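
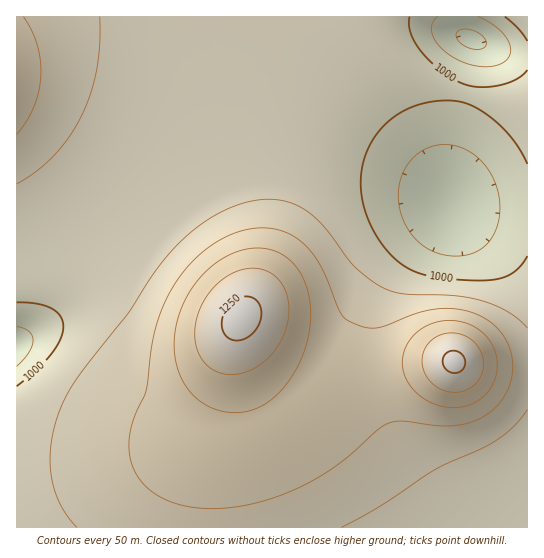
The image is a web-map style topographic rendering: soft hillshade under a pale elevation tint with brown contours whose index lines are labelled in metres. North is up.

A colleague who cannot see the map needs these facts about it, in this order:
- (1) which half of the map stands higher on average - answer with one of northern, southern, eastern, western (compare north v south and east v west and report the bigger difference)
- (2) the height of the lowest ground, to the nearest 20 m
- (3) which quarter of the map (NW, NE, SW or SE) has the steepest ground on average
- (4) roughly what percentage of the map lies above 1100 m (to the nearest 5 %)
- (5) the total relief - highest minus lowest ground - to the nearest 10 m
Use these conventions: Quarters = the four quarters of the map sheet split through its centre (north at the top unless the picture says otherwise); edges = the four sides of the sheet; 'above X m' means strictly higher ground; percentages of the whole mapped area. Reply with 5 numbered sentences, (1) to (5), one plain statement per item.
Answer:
(1) Taken as a whole, the southern half is higher than the northern.
(2) About 880 m is the lowest elevation on the sheet.
(3) The steepest ground, on average, is in the south-east quarter.
(4) Ground above 1100 m makes up about 25 % of the sheet.
(5) Highest minus lowest: about 370 m of relief.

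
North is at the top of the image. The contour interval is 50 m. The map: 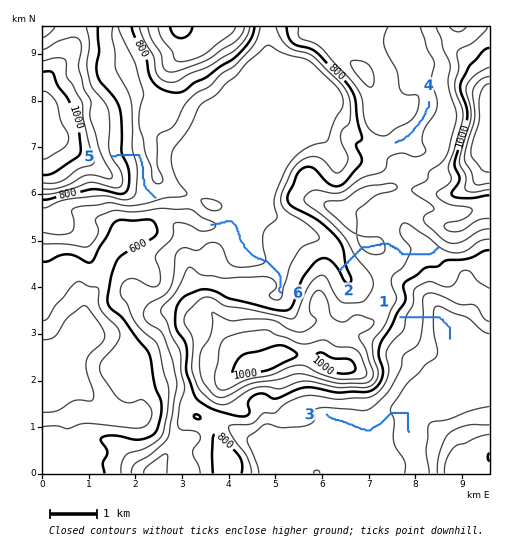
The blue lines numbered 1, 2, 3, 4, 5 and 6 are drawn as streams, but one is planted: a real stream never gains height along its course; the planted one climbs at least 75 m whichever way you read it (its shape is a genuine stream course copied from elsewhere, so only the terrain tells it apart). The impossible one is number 2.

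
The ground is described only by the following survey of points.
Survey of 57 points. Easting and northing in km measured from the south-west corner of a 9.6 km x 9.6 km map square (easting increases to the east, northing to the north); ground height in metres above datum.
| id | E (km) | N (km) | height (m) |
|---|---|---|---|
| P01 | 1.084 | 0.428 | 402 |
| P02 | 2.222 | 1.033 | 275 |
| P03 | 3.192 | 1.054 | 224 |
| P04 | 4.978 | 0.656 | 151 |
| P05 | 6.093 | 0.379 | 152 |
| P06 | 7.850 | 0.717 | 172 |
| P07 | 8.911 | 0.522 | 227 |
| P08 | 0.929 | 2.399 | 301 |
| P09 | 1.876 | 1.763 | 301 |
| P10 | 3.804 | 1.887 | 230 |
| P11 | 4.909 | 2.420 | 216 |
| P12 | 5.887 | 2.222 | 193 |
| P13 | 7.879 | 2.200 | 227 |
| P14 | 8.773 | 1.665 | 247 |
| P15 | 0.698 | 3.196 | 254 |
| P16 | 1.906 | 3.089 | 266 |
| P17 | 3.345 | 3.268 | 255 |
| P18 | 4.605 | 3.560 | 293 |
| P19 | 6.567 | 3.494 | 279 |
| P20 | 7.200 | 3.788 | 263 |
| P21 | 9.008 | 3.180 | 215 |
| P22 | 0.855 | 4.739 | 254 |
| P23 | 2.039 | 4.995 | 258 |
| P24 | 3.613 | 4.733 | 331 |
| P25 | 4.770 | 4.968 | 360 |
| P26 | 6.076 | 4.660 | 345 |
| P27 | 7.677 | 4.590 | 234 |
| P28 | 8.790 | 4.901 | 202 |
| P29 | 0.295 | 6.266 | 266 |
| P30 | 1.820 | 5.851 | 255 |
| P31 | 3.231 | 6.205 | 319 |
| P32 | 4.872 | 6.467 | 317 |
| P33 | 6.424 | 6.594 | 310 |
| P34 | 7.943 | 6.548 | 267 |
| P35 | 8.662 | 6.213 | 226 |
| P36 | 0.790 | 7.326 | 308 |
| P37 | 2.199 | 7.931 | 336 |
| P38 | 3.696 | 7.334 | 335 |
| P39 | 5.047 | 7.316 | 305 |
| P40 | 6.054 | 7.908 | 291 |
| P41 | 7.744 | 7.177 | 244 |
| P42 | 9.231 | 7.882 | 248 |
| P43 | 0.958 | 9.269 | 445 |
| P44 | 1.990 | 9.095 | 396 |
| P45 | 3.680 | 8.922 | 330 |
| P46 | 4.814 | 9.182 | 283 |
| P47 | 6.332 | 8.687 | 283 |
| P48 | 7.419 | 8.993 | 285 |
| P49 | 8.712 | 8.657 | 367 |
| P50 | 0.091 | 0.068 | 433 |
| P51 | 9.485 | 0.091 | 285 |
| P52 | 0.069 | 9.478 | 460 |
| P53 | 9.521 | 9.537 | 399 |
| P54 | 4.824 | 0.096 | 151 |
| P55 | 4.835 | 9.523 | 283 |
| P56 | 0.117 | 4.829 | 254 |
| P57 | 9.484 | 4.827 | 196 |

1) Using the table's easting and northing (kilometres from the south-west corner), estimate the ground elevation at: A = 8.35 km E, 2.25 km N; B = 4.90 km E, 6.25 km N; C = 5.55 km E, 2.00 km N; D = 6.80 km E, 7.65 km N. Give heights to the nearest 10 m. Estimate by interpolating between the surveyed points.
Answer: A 220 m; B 320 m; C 190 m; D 290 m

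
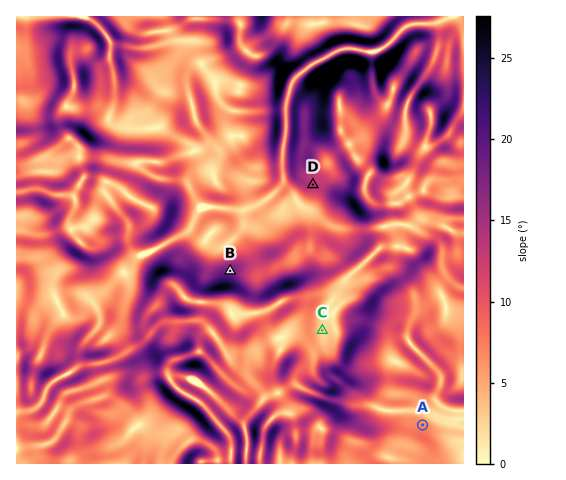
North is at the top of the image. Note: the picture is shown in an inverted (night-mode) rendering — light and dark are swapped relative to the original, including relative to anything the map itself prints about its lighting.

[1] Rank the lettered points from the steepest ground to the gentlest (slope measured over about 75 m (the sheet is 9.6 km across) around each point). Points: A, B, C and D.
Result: B D A C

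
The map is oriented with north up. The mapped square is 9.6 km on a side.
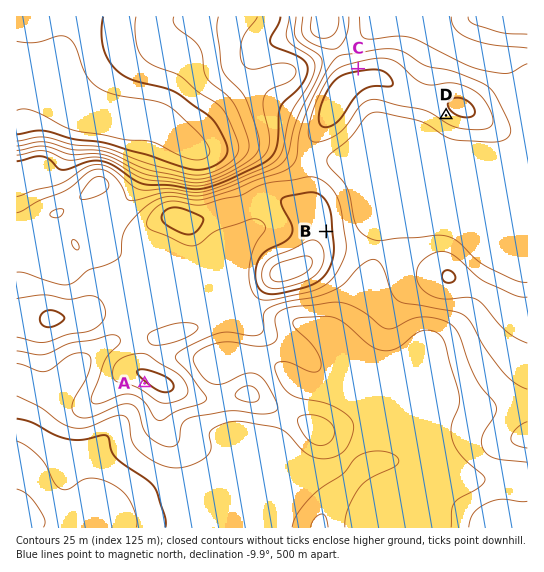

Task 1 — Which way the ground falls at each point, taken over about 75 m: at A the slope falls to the SW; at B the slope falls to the E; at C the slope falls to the N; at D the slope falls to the SW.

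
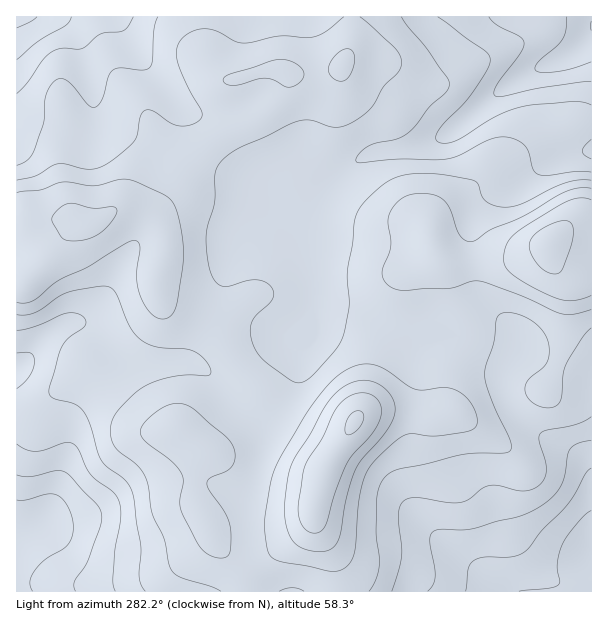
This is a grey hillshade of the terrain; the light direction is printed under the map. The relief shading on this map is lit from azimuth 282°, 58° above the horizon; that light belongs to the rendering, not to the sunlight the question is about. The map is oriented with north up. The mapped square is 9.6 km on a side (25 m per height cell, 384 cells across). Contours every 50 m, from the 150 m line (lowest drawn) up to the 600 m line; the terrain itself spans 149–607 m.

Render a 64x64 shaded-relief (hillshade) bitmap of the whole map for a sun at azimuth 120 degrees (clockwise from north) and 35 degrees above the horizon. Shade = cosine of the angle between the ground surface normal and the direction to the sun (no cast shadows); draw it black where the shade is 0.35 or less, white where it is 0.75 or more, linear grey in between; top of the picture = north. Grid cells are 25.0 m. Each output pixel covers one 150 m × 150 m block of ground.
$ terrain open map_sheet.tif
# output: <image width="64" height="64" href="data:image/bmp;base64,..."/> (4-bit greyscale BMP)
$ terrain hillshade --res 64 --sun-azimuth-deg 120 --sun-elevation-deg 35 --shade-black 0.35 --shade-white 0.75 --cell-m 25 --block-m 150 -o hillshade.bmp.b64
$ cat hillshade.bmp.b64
<image width="64" height="64" href="data:image/bmp;base64,Qk12CAAAAAAAAHYAAAAoAAAAQAAAAEAAAAABAAQAAAAAAAAIAAATCwAAEwsAABAAAAAAAAAAAAAAABEREQAiIiIAMzMzAERERABVVVUAZmZmAHd3dwCIiIgAmZmZAKqqqgC7u7sAzMzMAN3d3QDu7u4A////AHdmZ2ZmZmZniZmZmJmruqmYmaq8zcuqq7u6qqqpmZmZdmZmZmZmVWeImZmZmaq7qpmaq7zNy7qru6qqqqqpmZlmZmZlVVVVVneImZmZmqqqqaq7u8zLuru6qqqqqqqpmWZmZVVVVVVVZ3iJmZmImZqqu8y7zMu7u6qqqqq7u7qpZmZlVERVVVVmd4iZmYh3iau8zMu8u7u6qqqpqru7u7p3ZmZUREVVVWZniJqZh2Zom83dzLu7u6qqqqqqu8zMu4h3ZlVEREVWZmeJmpmHZVab3d3My7u6qqq7qqq8zMzLmYd2ZlQzNFZnd4mamHZURYve7dzMu7qqqru6q7zMzMyqmHdmZUMzRWd3iZmYdlM0et7t3My7qqmqu7qrvM3dzKqph2d2VDNFZ3eJmZh2QyNq3u7czLuqmaqruqq83d3Mq7qHd3dlQ0VmeImZmHZDI2nO/u3MuqmZqqqqqrzd7dyru5h3eHZUVWd4mZmZhkMjWL7/7cu6qqqqqqmZq93u3Ku7qHZ3h2ZmZ4iZmqmGQiNHvv/9y6qqqqqqmZmrzd3cqruoZmeId2d3iJmqqoZCEjad//7bqqqqqqqZmavM3cyau7l1VniHd4iImaqql0IRJHvv/+y6qqq6qqmZq7zMzJmruXVFZ4iIiImZqqqYUxASWd///bqqq7uqqqqru7zLiaqqhkRWd4iJmZmaqphkIQE2rf/+yqqru7uqqqu7u7uImqqGVFVnd4iZmZmZmHUyESSL7//bqaq7u7uqqru7u4iZqYdUVVVmeImZmZmYhlMQElnP/9uZmqq7u6qqq7u7iJmZh2VVVVVniZmYiIiHZCABN63u25iJmru7qpmqu7t3iZmIdmZVVVZ4mZiIiIh1IAAli93KmHiJq7qZiZq7u1Z4mYh3dmZVVniZmIiJmYYxABNoq7qHd4mrqpiImru7RFeIiId3dmZmeIiIiIiZh1IQEkeaqYd3iaqph3eJq7szRXiIiId3ZmZ3iIiIiJmHZCEjRomYh3eJqqmHd4mru1Q0Z4iIiHd3d3iIiIiImYhlQzRWiJiHeImqqYh3eJq7hkRWeIiIiIiIiIiIiZmYiHZURWeImIh4iaqpmId4mruoZVZ4iIiIiZmYiIiZmZmId2VWZ4iYiIiJmqqYiIiJq7qGVneIh3iJqpmIiZmpmYiHZmZ3iJmIiImZqpmIiImqu6h2d3d3d4mqqZiJmqqZmIh2Z3iIiYiIiZmqmYiImqvMy5h3d3ZniauqmYmaqqmYiHd3eIiZmIiJmaqZiIiau83dupiHdmZ4q7qZiJmqqpmId3eIiJmZmZmaqpmYiJvMze7bqYh2ZniruqmIiZqqqZh3d4iJmamZmaqqmZiJq83N7+y6mHZWeKu7qYiImZqpmHd3eImaqqmqqqqZmImrzKze7cuphlVoq7upiIiJmZmYd2Z3iJmqqqqqmZmIiZq7ic3dzLqXVWiru6qYd4iZmZh3Zmd4iZmqu6mYiIiJmqtnm8zMy6hlaKvLupiHiImZiHdlZniIiJq7qYh3d4mqqlaJu7zLuXZXm8y6mIiIiZmId2VWd3d4mqqYd3Z3iaqqZniau8y6h2eKvLqZiIiJmYh3ZVZ3d2eJqYdmZWeJq7t3eImqvMuoZ4q8uqmIiImZiIdmZnd2Z5qpdlVERnmru3iIiJmrzLl3iry7qZiIiZiId2Zmd3Znmql2VDIjWJu7iIiIiZq8uoiau7upmYiIiIh3ZlZndmebuoZUMQE1iauIiIiIiau6mZqru6qZmIiIiHdlVWZ2Z5q6h2VCAAJXmnd3d4h3iaqZmau7qpmZiIiId2VVVmZ3iqqYd1QQACV4ZmZmd3Z4mZmZmru6mZmYiZiHZVRFVneJqpmYhkEAAkZFVFZmZVeIiIiaq6qZmZmZmYdmVERWZ3iZmZmYZCAAIzRERWZUVniIiImqqqmZmZmZmHZlREVmd4iJmqmHUhASMzRWZlRFd4d3iZqqqZmZmZmZh2ZURFVmZ3iZqpl2QzNERFd3ZUVniIiImqqqqZmZmZmYh2ZVVVVVZ4maqph2ZVVVZ4d2VWeIiIiZqqqqqZmZmqqYiHd2VENGeJmaqpmYZlZ4iHZmZ4iIiImaqqqqmZmau6qZqpl2QzRniJmqqqpmZniYh2Z3iIiIiImaq7upmZq7uqq7y6lkM1Z4iZmqqmZneJmHZmeIiId3iImqu7qZmqu6qrzMy5dDNWeIiJmqZmd4mYdmZ4iIh3eIiImruqmZq7qqq8zdynU0VneHiJlmZ3iZh2ZniIiHeIiIiJq7qZmruqmrvMzduFNEZnd3iFVWeJmHZmeIiHd4mZmIiaqpmau6qaq7vN3bhkNFZmZ3VFV4mYdmZ3iHd3iJqpiJmqmZq7uqqqqqve3JdURFVWZERWiYdmZ3d3dmd4iaqYiZqZmru6qqqqqr3uyoZUREVkQ0aJh2Z3d3ZmZ3d4iJiJmYiKu7qqqqqZq83tyoZURFRDRoh2Znd2ZmZnd3ZneIiIh3m7upqqqpmarN3cuodUREM1d3Znd3ZVZmeIdmVmd4d2aKuqmaqqmZmavN3cuoZVQzRnZmd3ZVVmZ4iHZVVnd2VXmqmZqqmZiJmau8zMuXVENFZmZ3dlRWZniIh2Zmd2ZVaJmZmqmZmZiIiZq7zLpVREVVZ3dlRFZnd4iId2d3dlVnmZmqmZmZmZiIiZq8y1VURVVnd2VEVmd3iIh3d3d2ZWeJmaqZmZmZmIiImazM"/>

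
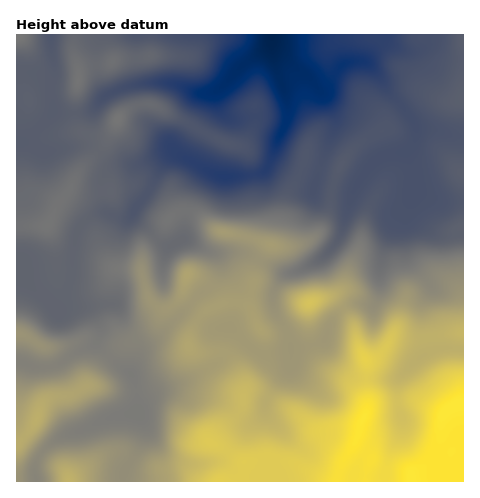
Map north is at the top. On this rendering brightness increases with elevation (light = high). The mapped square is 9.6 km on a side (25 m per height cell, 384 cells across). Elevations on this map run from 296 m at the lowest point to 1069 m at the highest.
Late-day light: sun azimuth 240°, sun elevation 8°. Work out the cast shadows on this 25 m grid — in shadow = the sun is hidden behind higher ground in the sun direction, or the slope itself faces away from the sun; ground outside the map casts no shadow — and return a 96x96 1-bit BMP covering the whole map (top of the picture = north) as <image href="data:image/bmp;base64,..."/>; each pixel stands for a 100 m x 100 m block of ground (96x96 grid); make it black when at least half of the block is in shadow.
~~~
<image width="96" height="96" href="data:image/bmp;base64,Qk2+BAAAAAAAAD4AAAAoAAAAYAAAAGAAAAABAAEAAAAAAIAEAAATCwAAEwsAAAIAAAAAAAAA////AAAAAABgB8AAAAAAAAAAAABwD4AAAAAAAAAAAABwD4AAAAAAAAAAAABwHgAAAAAAAAAAAABwHgAAAAAAAAAAAABwPgAAAAAAAAAAAAA4PgAAAAAAAAADAAA8HgAAAAAAAAADgAAOAADAAAABgAADgAAPAADAAAABAAADwAAHgAAAAAAAAAADwAAHgAAAAAAAAAAD4AAHwAAAAAAAAAAH4AADwAAAAAAAAAAH4AADwAAAAAAAAIAH4AABgAAAAAAAA8AP4AAAAAAAAAAQD+AP4AAAAAAAAAAAH+AP4AAAAAAAAAAAf8AP4AAAAA4AAAAA/wAP4AABAD8AAAAP8AAP8AABgP+AAAAfwAAH8AAAAf+AAAA/wAAD+AAAAf/AAAB/wAAAeAAAA//AAAB/wAAAAAAAAf/AAAB/gAAAAAMAAH8AAAAwAAAAAAMAAAAAAAAAAAAQAAAAAAAAAAAAAAA4AAADwAAAAAAAAAA4AAAP4AAAAAAAAAB8IAAf+AAAAAAAAAB8MAB/+AAAAAABAAB+OAD//AAAAAAHAAB+PgD//gAAAAAHAAD+PwD//gAAAAAPAAD+P4D//gAAAAAOAAD/P4B//AAAAAAOAAD/H+AP+AAAAAAOAAB/D/AAAAAHAAAOAOAfA/AAAAAHAAAGAfg+B/AAAAAPgAAGD/7+D4AAAAAPgAAH////D4AAAAAPgAAH////DwAAAAAPgAAH////gAAAAAAfh+AH//n/wAAAAAAfh/AB/+D/wAAAAAAfz/AAAAD/4AAAAAAfz/gAAIA/8HAAAAAf5/AAAMA/+PkAAAAf8AAAAPA//f0AAAAf8AAA+Pg///wAAAAf4AAH/vw//4AAAAAAAAH///4//4AAAAIAAA////8//AAAAAAAAD////8/+AAAAAAAAH////+f+AAAAAAAAP/////P8AAAAAAAAP/////gAAAAAAAAA//////gAAAAAAAAD//////gAAAAAAAAH//////AAAAAAAAAP////8GAAAAAAAAAP////4AAAAAAAAAAP///AAAAAAAAAAAAf//+AAAAAAAAAAAEf//8AAAAAAAAAAAGf/wAAAAAAAAAAAAHv8AIAAAAAAAAAAAPgAAOAAAAAAAAAAAPAAAfAAAAAAAAAAAfAAAfAAAAAAAAAAAfAAA/gAAAAAAAAAAfAAAfwAAAAAAAAAAfAB8PwAAAAAAAAAB8AH8H4AAAAAAAAAHwAf8D4AAAAAAAAAHgB/4D4AAAAAAAAAHgP/wD4AAAAAAAAAHAf/gD4AAAAAAAAAAB//gH8AAAAAAAAYAH//gH8AAAAAAAAcB///wP8AAAAAAAA8B///wP8AAAAAAAA8A///wP8AAAAAAAA4AP//4P8AAAAAAAA4AB//4P8AAAAAAAAwAAAH8PwAAAAAAAAAAAAH8HAAAAAAAAAAAAAH4CAAAAAAAAAAAAAPwAAAAAAAAAAAIAAPwAAAAAAAAGAAODgPwAAAAAAAAOAAPH4HwAAAAAAAAfAAPn8DwQAAAAAAA/AAHB8Bh4AAAAAAA="/>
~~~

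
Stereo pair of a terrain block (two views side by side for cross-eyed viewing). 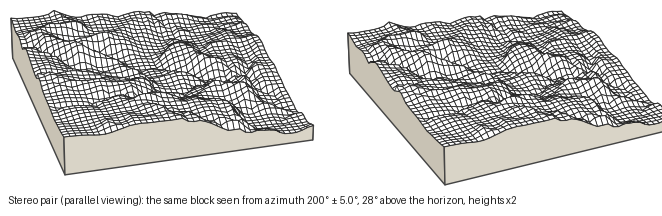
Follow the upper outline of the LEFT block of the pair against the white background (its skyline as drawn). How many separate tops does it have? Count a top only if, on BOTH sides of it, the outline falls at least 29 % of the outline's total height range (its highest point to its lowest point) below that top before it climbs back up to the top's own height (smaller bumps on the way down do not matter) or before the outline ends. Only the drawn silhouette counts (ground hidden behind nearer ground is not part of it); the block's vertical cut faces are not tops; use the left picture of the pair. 0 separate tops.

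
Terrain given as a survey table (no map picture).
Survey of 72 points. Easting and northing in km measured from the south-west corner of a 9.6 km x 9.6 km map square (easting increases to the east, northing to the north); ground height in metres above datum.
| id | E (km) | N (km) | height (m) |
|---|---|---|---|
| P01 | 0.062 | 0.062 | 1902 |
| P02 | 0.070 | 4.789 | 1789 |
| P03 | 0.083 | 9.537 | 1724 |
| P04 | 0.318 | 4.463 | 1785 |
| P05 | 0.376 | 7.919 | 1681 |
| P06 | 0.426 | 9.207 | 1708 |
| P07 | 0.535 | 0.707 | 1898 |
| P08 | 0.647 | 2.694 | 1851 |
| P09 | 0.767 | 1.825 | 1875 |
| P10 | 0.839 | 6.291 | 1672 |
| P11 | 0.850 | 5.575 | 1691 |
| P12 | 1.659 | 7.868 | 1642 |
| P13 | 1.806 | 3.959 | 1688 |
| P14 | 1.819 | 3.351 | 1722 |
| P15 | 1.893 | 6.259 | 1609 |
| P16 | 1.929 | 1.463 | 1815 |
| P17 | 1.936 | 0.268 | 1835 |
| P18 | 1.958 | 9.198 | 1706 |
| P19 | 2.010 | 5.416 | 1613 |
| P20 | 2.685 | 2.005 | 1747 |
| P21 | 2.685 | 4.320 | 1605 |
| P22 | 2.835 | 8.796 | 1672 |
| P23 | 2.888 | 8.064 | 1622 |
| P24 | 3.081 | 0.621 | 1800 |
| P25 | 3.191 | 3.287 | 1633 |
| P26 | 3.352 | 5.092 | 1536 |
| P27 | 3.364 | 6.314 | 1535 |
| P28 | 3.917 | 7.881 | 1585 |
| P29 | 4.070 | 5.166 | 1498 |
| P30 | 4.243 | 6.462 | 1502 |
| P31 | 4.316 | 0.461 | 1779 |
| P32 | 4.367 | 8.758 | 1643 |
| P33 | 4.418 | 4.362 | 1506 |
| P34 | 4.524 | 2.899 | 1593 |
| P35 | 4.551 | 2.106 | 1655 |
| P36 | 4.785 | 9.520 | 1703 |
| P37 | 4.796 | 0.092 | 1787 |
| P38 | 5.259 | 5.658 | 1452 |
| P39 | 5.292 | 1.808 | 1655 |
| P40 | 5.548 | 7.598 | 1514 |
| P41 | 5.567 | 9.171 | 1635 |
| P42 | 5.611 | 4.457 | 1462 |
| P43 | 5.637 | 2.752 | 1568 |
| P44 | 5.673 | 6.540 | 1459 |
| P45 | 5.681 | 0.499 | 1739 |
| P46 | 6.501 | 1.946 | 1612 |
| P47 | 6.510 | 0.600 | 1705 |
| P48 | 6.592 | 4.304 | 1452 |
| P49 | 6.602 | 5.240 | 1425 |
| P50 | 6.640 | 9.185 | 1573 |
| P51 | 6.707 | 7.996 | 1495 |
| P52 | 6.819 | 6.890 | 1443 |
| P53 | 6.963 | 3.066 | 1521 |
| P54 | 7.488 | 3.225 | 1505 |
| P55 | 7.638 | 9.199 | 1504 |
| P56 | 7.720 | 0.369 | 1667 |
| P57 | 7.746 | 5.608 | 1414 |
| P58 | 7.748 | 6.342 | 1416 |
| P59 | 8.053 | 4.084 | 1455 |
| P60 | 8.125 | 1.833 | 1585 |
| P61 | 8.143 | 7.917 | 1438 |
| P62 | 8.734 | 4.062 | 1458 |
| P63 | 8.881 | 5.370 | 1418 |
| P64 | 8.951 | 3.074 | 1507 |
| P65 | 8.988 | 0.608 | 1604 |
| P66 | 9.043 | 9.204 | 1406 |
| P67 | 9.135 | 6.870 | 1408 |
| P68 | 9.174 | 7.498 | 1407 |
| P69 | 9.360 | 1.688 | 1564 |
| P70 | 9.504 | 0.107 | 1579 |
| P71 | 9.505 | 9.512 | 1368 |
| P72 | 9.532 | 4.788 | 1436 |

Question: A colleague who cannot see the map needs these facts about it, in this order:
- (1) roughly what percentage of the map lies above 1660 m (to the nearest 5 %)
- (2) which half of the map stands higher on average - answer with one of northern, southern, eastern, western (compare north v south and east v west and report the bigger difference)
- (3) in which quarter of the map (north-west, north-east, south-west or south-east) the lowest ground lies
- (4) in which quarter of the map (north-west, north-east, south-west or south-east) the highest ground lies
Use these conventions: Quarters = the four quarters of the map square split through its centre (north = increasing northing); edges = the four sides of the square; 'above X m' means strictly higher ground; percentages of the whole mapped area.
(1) About 35 % of the map lies above 1660 m.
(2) Taken as a whole, the western half is higher than the eastern.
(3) Look to the north-east quarter for the lowest ground.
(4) The highest ground is in the south-west quarter.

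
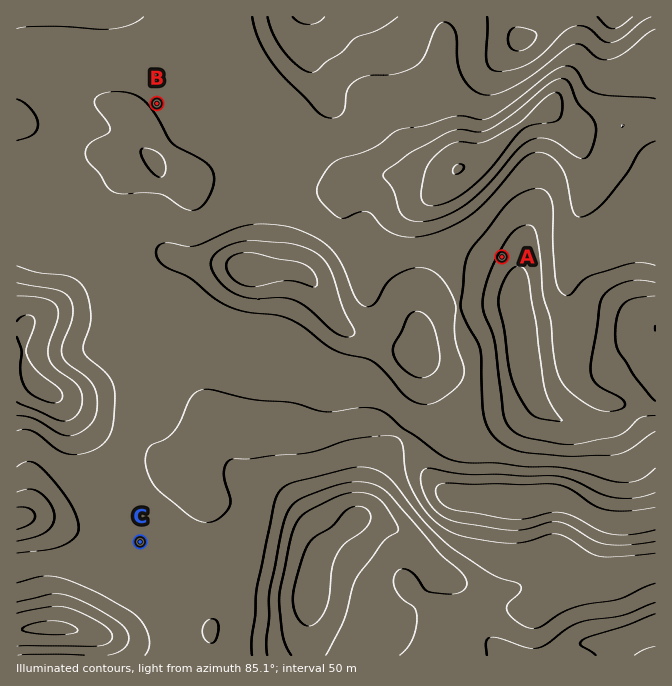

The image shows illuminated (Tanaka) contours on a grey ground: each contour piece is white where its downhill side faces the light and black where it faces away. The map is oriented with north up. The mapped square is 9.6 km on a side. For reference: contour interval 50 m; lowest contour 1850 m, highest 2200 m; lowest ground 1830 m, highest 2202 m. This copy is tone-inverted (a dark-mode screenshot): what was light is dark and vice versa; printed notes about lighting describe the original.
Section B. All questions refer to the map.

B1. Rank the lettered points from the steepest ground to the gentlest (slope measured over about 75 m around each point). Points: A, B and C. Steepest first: A B C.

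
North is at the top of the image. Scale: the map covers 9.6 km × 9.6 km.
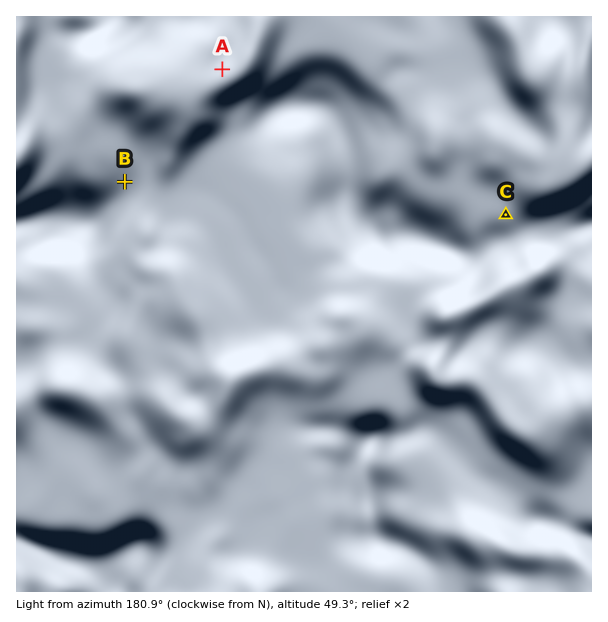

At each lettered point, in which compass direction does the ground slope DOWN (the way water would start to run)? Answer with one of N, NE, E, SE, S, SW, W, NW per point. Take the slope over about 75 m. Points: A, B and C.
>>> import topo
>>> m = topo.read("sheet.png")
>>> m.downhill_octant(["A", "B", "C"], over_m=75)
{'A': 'S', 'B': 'NE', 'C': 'NE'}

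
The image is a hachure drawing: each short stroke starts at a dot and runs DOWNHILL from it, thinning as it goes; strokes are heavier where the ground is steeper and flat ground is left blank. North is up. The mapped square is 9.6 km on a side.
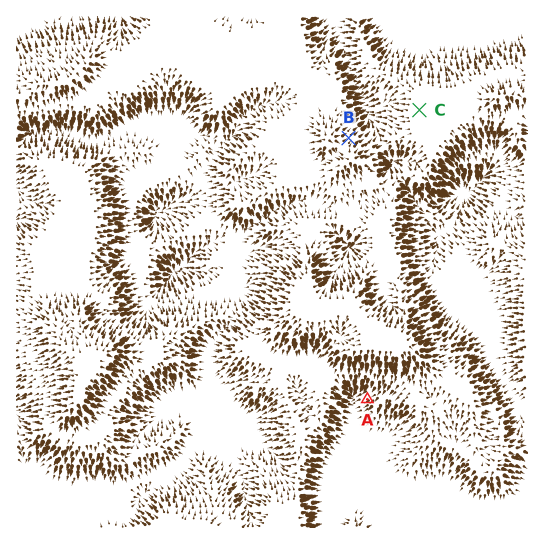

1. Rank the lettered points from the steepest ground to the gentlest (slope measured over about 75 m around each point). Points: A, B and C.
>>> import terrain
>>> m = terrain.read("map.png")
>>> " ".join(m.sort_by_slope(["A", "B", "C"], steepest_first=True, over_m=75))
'A B C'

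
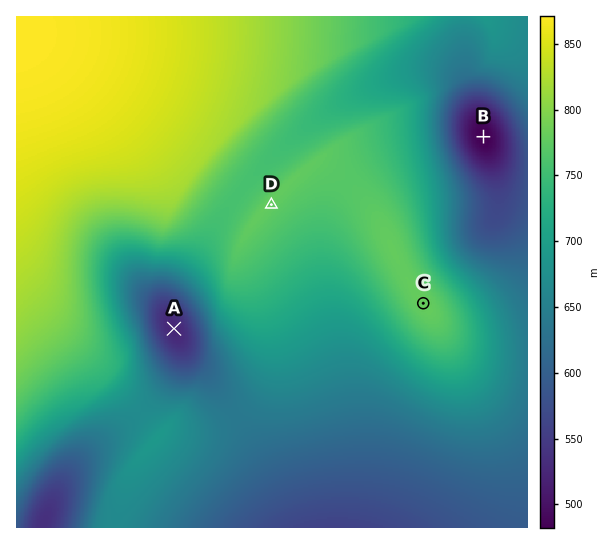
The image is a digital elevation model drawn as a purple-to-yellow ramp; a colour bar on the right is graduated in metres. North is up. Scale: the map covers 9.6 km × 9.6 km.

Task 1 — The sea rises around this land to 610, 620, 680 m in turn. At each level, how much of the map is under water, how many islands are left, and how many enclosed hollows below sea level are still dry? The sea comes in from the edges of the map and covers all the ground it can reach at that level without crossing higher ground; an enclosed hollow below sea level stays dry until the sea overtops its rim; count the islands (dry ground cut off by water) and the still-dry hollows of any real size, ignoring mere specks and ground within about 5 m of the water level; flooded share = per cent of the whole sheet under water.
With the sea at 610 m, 14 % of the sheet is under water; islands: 0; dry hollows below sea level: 1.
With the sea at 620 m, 17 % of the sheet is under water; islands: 0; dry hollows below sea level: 1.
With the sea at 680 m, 42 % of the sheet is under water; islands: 1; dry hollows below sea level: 0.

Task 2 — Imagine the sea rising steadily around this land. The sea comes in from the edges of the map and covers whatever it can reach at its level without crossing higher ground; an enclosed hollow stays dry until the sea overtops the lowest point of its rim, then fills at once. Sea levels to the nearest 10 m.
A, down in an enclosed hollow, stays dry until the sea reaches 640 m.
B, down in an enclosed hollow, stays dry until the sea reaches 580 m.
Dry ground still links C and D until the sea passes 770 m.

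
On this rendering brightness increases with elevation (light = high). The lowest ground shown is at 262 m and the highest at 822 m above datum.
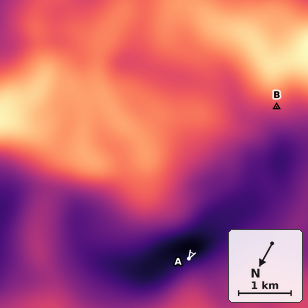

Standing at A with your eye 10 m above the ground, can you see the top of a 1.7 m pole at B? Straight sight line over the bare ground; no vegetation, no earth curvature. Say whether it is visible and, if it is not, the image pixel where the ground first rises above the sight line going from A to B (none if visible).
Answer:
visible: true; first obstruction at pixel None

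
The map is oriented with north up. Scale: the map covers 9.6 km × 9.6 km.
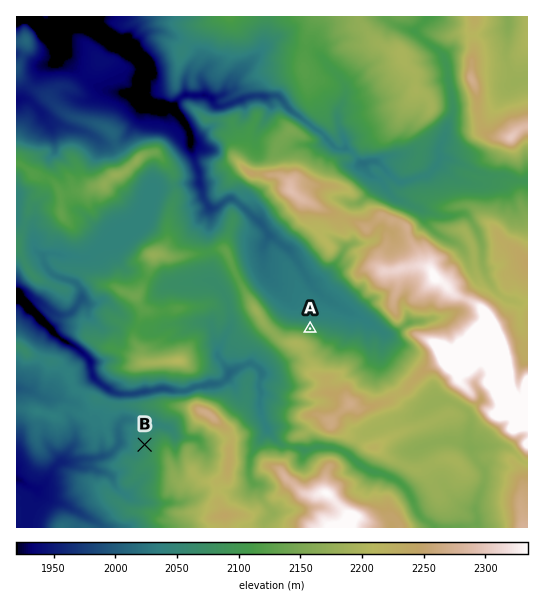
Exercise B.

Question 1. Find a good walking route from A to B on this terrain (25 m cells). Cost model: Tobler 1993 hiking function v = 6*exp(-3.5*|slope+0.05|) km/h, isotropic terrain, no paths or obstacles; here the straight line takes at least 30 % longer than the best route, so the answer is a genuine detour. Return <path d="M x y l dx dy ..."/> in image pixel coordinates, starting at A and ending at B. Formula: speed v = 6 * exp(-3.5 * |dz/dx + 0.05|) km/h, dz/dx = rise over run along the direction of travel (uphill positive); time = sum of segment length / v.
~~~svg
<path d="M310 329l-15 0-10 5-6 0-8 4-10 0-3 1-8 8-3 6-5 5-16 8-1 3 0 2-3 6-1 1-3 1-8 0-27 14-1 0-8 4-8 0-5 2-4 4-2 3 0 16-8 16 0 1-2 6"/>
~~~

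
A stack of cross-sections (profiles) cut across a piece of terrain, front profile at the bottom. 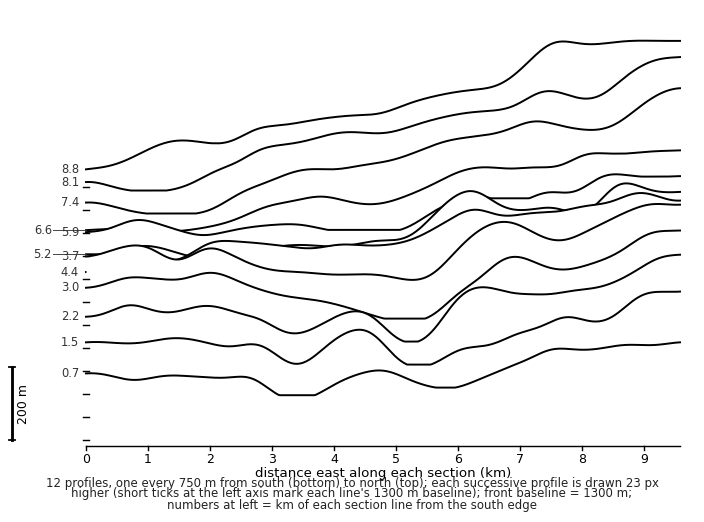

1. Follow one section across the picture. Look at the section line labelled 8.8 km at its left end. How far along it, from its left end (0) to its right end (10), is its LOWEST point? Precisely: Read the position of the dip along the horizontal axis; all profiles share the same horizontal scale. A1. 0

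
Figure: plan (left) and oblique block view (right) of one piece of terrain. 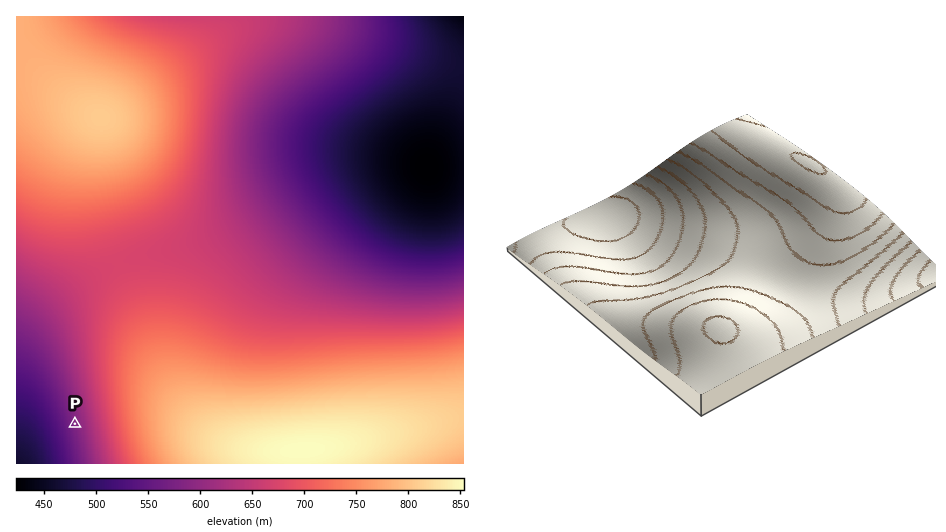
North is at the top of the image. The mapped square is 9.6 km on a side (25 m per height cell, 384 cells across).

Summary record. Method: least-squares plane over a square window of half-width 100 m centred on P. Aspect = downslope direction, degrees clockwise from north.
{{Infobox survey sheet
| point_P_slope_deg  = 7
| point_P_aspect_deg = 254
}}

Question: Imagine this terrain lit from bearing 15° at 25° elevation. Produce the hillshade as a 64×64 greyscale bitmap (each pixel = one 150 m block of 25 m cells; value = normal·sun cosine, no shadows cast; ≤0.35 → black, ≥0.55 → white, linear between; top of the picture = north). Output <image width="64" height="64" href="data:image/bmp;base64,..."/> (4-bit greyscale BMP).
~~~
<image width="64" height="64" href="data:image/bmp;base64,Qk12CAAAAAAAAHYAAAAoAAAAQAAAAEAAAAABAAQAAAAAAAAIAAATCwAAEwsAABAAAAAAAAAAAAAAABEREQAiIiIAMzMzAERERABVVVUAZmZmAHd3dwCIiIgAmZmZAKqqqgC7u7sAzMzMAN3d3QDu7u4A////ADMzIiIRERERERESIiMzM0REREREREREREREMzMzIiIiMzIiIREREREREiIjMzRERFVVVVVVVVVUREREMzMzMyIzMiIREREREREiIzNERVVVZmZmZmZmZmVVVVVEREQzMzMiIhERERERIiMzREVVZmZ3d3d3d3d3ZmZmZVVVREREMyIhEREREREiMzRFVmZ3d3iIiIiIiHd3d3ZmZmVVVVQyIhEREREREiM0RFVmd3iIiIiZmYiIiIiHd3d2ZmZlVTIiEREREREiM0RVVmd4iImZmZmZmZmZmIiIh3d3dmZmIiIREREREiIzRVZmd4iJmZmqqqqqmZmZmZiIiId3d2YiIREREREiIzRFVmd4iZmaqqqqqqqqqqmZmZmYiIh3dyIhERERESIzRFVmd4iZmqqqqqqqqqqqqqqpmZmZiIiHIiERERESIjRFVmd4iZmqqqq7u7u7uqqqqqqqqZmZmIgiIRERESIjNEVmd4iZmqqqu7u7u7u7u7qqqqqqqpmZmCIhERESIjNEVWd4iJmaqqq7u7u7u7u7u7u7uqqqqqmZIhERERIjNEVWZ3iJmaqqqqu7u7u7u7u7u7u7u7qqqqkiERERIiM0RWZ3iImZqqqqqqqru7u7u7u7u7u7u7u6qiIhERIiM0RVZ3eImZmaqqqqqqqqq7u7u7u7u7u7u7u6IiESIiM0RVZneIiZmZmaqqqqqqqqq7u7u7vMzMzMu7siIiIiMzRVZneIiJmZmZmZmZmaqqqqu7u7vMzMzMzMuyIiIiIzRFVmd4iJmZmZmZmZmZmaqqqru7vMzMzMzMzMIiIiIzRFVmd4iIiZmZmZmZmZmZmaqqu7u8zMzMzMzMwiIiIjNEVWZ3iIiJmZmIiIiImZmZqqq7u7zMzM3d3czCIiIjM0RVZneIiIiIiIiIiIiImZmaqqu7zMzM3d3d3MIiIiM0RVZmd4iIiIiIiIiIiIiJmZqqq7vMzMzd3d3dwiIiIzRFVmZ3eIiIiIiIiIiIiIiZmqqru8zMzd3d3d3CIiIjNEVWZnd4iIiIiIh3eIiIiJmZqqu7vMzM3d3d3MIiIjM0RVVmd3d3iId3d3d3eIiImZmqq7u8zMzd3d3MwiIiMzREVWZnd3d3d3d3d3d4iIiZmaqru7zMzMzMzMzCIiIzNERVVmZnd3d3d3d3d3iIiJmZqqu7u8zMzMzMzMIiIjMzREVVZmZmd3d3d3d3eIiImZmqqru7zMzMzMzMsiIiIzNERFVVZmZmZmd3d3d4iImZmaqqu7u7zMzMy7uyIiIjMzRERVVVVmZmZnd3d4iIiZmaqqq7u7u7u7u7u7IiIiIzMzRERFVVVWZmZ3d3iIiZmZqqqqu7u7u7u7uqoiIiIiMzMzNEREVVVmZnd3iIiZmZmqqqqqq7u6qqqqqSIiIiIiIzMzM0REVVZmd3eIiJmZmaqqqqqqqqqqqpmZIiIiIiIiIiMzM0RFVWZ3eIiJmZmZqqqqqqqqqpmZmYgiIiIiIiIiIiMzNEVVZnd4iImZmZmaqqqqqZmZmZiIiCIiIiIiIiIiIjM0RFVmZ3iIiZmZmZmZmZmZmZmIiIh3IiIiIiIiEiIiIzNEVWZneIiJmZmZmZmZmZmYiIiHd3ciIiIiIhEREiIjM0RVZmd4iImZmZmZmZmZiIiIh3d3ZiIiIiIiERESIiMzRFVmZ3iIiJmZmZmYiIiIiHd3d2ZmIiIiIiIhERIiIzNEVWZnd4iIiIiIiIiIiId3d3ZmZmUiIiIiIiIiIiIjNERVZmd3iIiIiIiIiId3d3d2ZmZlVSIiIiIiIiIiIjM0RVVmZ3d4iIiIiId3d3d3ZmZmVVVVMzMyIiIiIiIzM0RFVWZnd3d3d3d3d3d3ZmZmZlVVVVUzMzMzMiIjMzM0RFVWZmZ3d3d3d3d3ZmZmZlVVVVVERDMzMzMzMzMzNERFVVZmZmd3d3ZmZmZmZlVVVVVUREREMzMzMzMzRERERVVVZmZmZmZmZmZmVVVVVVVURERERERERERERERERVVVVmZmZmZmZmZVVVVVVUREREREREREREREREREVVVVVmZmZmZmZmZVVVVVREREREREREREREREREREVVVVZmZmZmZmZmZmVVVURERERDMzMzMzMzMzNERERVVVVmZmd3d3d3d2ZmVVVEREQzMzMzMzMzMzMzM0RFVVVVZmZ3d3eId3d3ZmZVVEREMzMzMzMzMzMzMzMzREVVVVZmd3eIiIiIh3d2ZlVURDMzMzIiIiIzMzMzMzRERVVWZmd3iIiImIiId3ZmVURDMzMyIiIiIiMzMzMzRERFVWZmd3iImZmZmYiHdmZVREMzMyIiIiIiIzMzM0RERFVVZmd3iImZmZmZmId3ZlVEQzMzIiIiIiMzMzM0RERVVVZmd3iImZmqqpmYiHdmVVRDMzMyIiIiMzMzNEREVVVVZmZ3iImZqqqqqZmId2ZlVEQzMzMzMzMzMzRERFVVVmVmZ3eImZqqqqqqmYiHdmVUREMzMzMzMzNERERVVWZmZWZneIiZqqqqqqqZmId2ZlVEREMzMzM0RERFVVVmZnd1Zmd4iZmqq7u6qqmYiHdmVVVEREREREREVVVWZmd3d4Vmd3iJmqqru7uqqZmId3ZmVVVURERFVVVWZmZ3d4iIhWZ3iImaqru7u6qqmZiHd2ZmVVVVVVVVZmZ3d3iIiJmVZneImZqqu7u7qqqZmIh3dmZmZVVVZmZmZ3d4iImZmZ"/>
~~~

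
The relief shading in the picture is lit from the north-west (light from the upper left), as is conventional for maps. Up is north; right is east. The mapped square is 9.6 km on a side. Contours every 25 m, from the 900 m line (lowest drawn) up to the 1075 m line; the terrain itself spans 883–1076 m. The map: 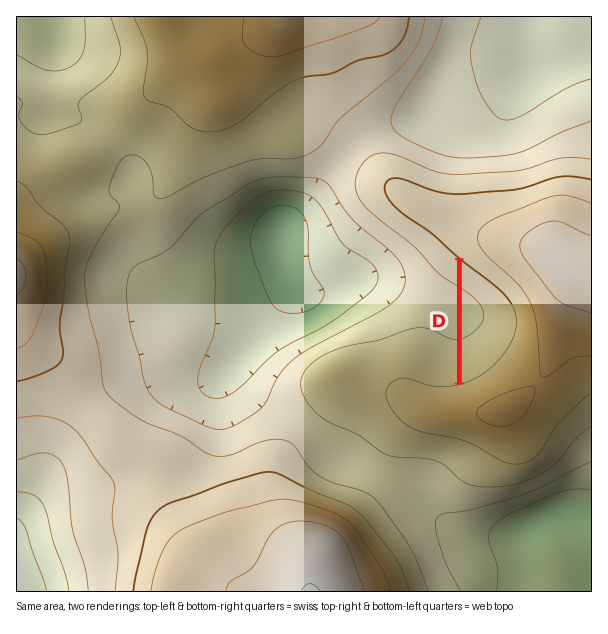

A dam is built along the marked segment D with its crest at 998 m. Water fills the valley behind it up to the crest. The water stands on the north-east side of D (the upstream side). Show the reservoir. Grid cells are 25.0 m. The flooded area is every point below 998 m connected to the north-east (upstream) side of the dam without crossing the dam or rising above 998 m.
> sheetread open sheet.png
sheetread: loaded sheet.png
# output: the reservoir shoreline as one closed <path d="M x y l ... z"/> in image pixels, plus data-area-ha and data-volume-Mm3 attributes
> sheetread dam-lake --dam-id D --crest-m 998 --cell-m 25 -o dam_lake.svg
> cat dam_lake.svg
<path d="M464 264l-2 0 0 116 8-1 15-9 21-23 8-17 0-18-8-13-12-13-30-22z" data-area-ha="117" data-volume-Mm3="16.23"/>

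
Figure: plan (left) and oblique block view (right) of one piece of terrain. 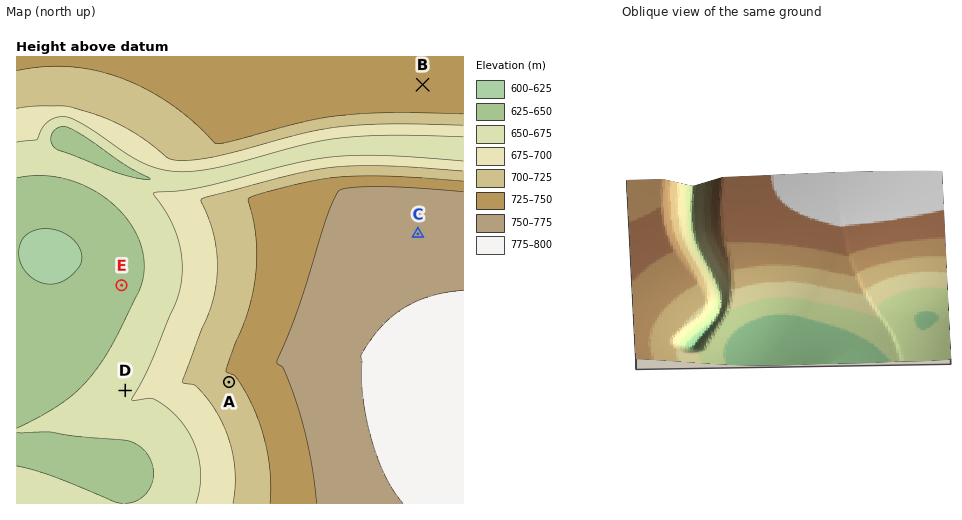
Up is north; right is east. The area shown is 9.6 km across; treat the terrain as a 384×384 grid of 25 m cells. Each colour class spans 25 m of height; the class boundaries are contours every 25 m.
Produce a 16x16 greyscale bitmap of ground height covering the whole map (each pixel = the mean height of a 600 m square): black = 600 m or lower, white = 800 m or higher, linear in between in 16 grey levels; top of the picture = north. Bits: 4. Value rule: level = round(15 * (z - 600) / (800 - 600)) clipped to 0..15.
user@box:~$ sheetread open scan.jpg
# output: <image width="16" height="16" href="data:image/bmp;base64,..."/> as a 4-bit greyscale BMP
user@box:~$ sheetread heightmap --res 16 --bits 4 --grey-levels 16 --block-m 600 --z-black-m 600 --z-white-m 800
<image width="16" height="16" href="data:image/bmp;base64,Qk32AAAAAAAAAHYAAAAoAAAAEAAAABAAAAABAAQAAAAAAIAAAAATCwAAEwsAABAAAAAAAAAAAAAAABEREQAiIiIAMzMzAERERABVVVUAZmZmAHd3dwCIiIgAmZmZAKqqqgC7u7sAzMzMAN3d3QDu7u4A////AERERGeavN3eRENEZ5q83e5EREVnmrze7jRFVnibzd7uM0RniavN3u4zNFaJq83d7iIzRnmrzN3eIiNFeJu83d0iI0VomrzM3SIjRXiavMzMIjRWeJq7zMw0RFVWeJqqqlQ0aIdmVmZVZGeJmqmId3eIiZqqu7u7qpmaqru7u7uq"/>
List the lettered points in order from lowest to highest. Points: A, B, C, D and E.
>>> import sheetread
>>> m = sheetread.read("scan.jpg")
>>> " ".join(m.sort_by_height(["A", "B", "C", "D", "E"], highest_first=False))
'E D A B C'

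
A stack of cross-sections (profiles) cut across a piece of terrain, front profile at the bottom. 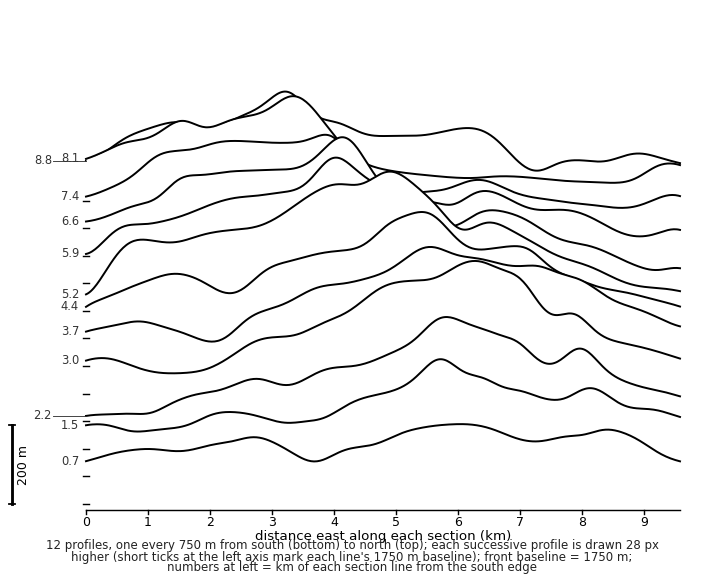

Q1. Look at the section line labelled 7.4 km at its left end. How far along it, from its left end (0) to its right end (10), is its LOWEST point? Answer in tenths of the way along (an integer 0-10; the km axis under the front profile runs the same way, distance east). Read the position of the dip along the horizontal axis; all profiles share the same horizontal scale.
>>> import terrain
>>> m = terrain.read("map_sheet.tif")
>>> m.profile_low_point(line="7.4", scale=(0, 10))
9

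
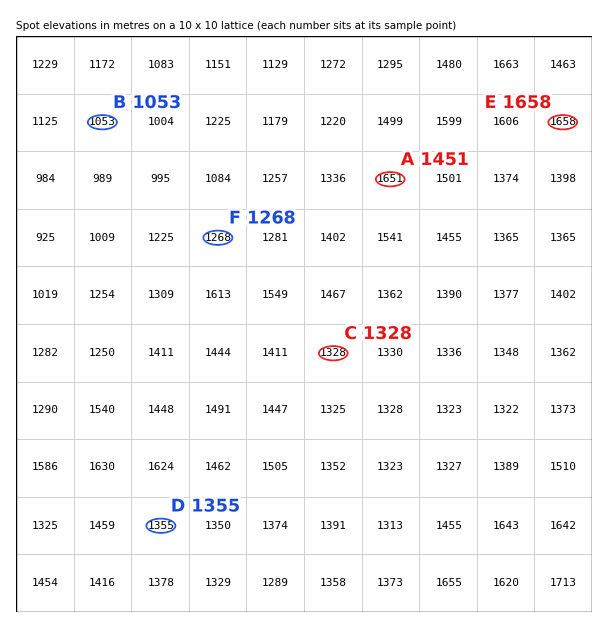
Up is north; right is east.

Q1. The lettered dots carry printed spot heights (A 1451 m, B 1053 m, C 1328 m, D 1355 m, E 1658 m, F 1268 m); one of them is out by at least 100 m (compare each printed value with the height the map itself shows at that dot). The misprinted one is A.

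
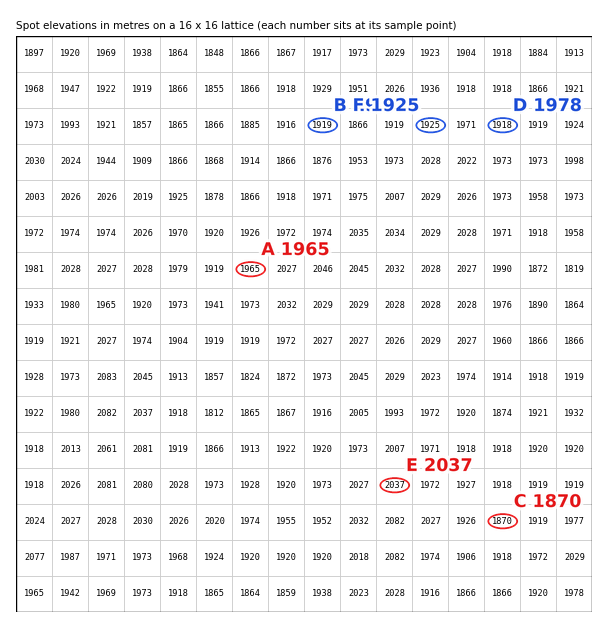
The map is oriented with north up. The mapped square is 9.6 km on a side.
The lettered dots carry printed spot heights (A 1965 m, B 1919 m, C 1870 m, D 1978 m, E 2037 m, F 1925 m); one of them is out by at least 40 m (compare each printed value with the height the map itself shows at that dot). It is D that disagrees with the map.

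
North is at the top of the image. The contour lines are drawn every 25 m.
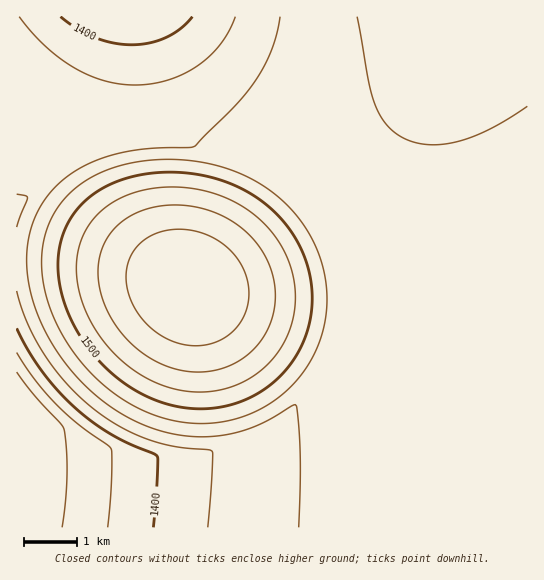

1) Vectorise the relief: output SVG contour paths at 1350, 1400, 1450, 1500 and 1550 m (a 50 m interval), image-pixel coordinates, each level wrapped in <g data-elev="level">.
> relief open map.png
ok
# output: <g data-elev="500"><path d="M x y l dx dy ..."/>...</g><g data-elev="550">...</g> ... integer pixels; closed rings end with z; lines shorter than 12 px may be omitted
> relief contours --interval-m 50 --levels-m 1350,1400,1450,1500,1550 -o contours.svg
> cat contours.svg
<g data-elev="1350"><path d="M17 372l18 24 25 27 4 7 3 21 0 24-5 52"/></g><g data-elev="1400"><path d="M17 328l11 22 13 20 16 19 17 18 17 14 19 13 19 10 25 10 3 3 0 28-4 42"/><path d="M192 17l-11 11-15 9-16 6-19 2-18-2-18-5-18-9-16-12"/></g><g data-elev="1450"><path d="M280 17l-8 32-15 30-20 25-42 42-5 1-47 2-32 6-30 13-14 8-10 10-14 16-9 19-6 21-1 23 2 21 6 23 10 22 13 22 15 20 17 17 20 16 20 13 20 8 21 7 22 3 21-1 20-3 19-6 42-22 3 14 2 34-1 74"/></g><g data-elev="1500"><path d="M195 409l27-2 25-8 23-14 19-18 13-22 8-26 2-26-4-27-10-24-16-22-19-18-24-14-26-10-28-5-30 0-28 5-18 7-17 10-13 12-10 15-8 17-3 19 1 20 4 20 8 21 11 20 15 19 17 17 19 14 20 10 21 7z"/></g><g data-elev="1550"><path d="M187 371l19 1 17-4 16-7 15-12 11-15 8-17 2-18-1-18-5-18-9-16-13-14-14-11-18-9-18-6-20-2-20 2-15 4-13 6-11 8-8 9-7 11-4 13-1 13 1 16 5 15 6 15 9 13 12 13 12 11 14 8 14 6z"/></g>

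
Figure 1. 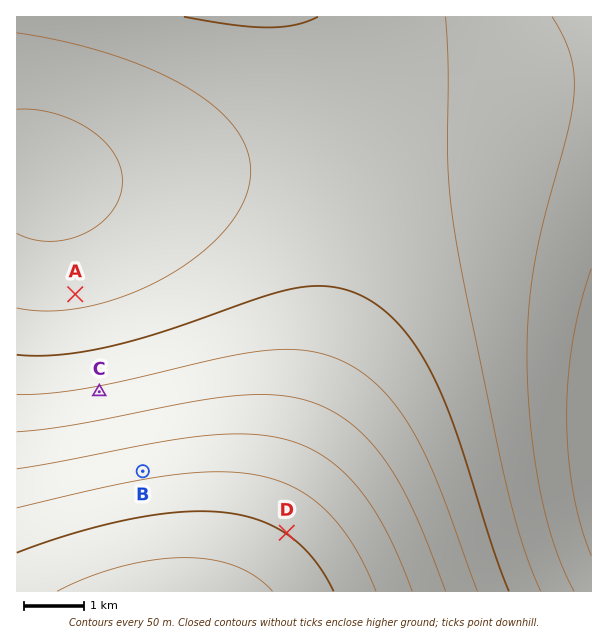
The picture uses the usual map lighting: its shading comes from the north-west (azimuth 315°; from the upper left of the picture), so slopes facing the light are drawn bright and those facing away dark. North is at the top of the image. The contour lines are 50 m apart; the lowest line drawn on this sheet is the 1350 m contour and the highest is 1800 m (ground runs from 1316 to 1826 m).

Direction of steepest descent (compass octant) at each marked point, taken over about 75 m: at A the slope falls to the N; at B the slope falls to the N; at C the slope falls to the N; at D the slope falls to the NE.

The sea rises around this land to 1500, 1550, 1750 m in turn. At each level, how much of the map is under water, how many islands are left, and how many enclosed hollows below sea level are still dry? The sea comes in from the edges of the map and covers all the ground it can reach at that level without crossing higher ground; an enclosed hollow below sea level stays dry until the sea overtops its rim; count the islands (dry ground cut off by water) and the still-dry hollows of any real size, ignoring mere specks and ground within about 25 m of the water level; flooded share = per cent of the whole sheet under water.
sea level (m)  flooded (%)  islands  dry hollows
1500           63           0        0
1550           72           0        0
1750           94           0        0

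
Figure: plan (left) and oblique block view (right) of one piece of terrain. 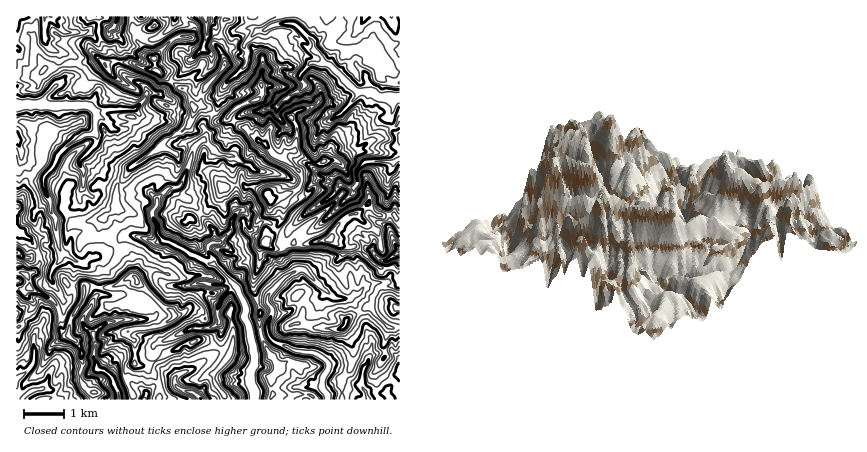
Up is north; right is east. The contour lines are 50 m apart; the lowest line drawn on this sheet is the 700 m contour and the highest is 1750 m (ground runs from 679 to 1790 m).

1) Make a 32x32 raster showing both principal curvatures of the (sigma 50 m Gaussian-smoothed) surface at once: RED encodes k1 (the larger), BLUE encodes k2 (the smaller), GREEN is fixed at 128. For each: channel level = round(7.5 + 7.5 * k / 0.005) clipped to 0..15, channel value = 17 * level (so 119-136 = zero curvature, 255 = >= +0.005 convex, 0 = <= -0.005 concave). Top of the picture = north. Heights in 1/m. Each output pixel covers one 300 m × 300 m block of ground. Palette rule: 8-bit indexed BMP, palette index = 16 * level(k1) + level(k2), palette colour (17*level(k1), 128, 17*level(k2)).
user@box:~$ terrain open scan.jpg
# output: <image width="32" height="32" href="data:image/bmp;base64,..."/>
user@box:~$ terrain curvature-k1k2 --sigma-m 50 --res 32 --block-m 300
<image width="32" height="32" href="data:image/bmp;base64,Qk02CAAAAAAAADYEAAAoAAAAIAAAACAAAAABAAgAAAAAAAAEAAATCwAAEwsAAAABAAAAAAAAAIAAABGAAAAigAAAM4AAAESAAABVgAAAZoAAAHeAAACIgAAAmYAAAKqAAAC7gAAAzIAAAN2AAADugAAA/4AAAACAEQARgBEAIoARADOAEQBEgBEAVYARAGaAEQB3gBEAiIARAJmAEQCqgBEAu4ARAMyAEQDdgBEA7oARAP+AEQAAgCIAEYAiACKAIgAzgCIARIAiAFWAIgBmgCIAd4AiAIiAIgCZgCIAqoAiALuAIgDMgCIA3YAiAO6AIgD/gCIAAIAzABGAMwAigDMAM4AzAESAMwBVgDMAZoAzAHeAMwCIgDMAmYAzAKqAMwC7gDMAzIAzAN2AMwDugDMA/4AzAACARAARgEQAIoBEADOARABEgEQAVYBEAGaARAB3gEQAiIBEAJmARACqgEQAu4BEAMyARADdgEQA7oBEAP+ARAAAgFUAEYBVACKAVQAzgFUARIBVAFWAVQBmgFUAd4BVAIiAVQCZgFUAqoBVALuAVQDMgFUA3YBVAO6AVQD/gFUAAIBmABGAZgAigGYAM4BmAESAZgBVgGYAZoBmAHeAZgCIgGYAmYBmAKqAZgC7gGYAzIBmAN2AZgDugGYA/4BmAACAdwARgHcAIoB3ADOAdwBEgHcAVYB3AGaAdwB3gHcAiIB3AJmAdwCqgHcAu4B3AMyAdwDdgHcA7oB3AP+AdwAAgIgAEYCIACKAiAAzgIgARICIAFWAiABmgIgAd4CIAIiAiACZgIgAqoCIALuAiADMgIgA3YCIAO6AiAD/gIgAAICZABGAmQAigJkAM4CZAESAmQBVgJkAZoCZAHeAmQCIgJkAmYCZAKqAmQC7gJkAzICZAN2AmQDugJkA/4CZAACAqgARgKoAIoCqADOAqgBEgKoAVYCqAGaAqgB3gKoAiICqAJmAqgCqgKoAu4CqAMyAqgDdgKoA7oCqAP+AqgAAgLsAEYC7ACKAuwAzgLsARIC7AFWAuwBmgLsAd4C7AIiAuwCZgLsAqoC7ALuAuwDMgLsA3YC7AO6AuwD/gLsAAIDMABGAzAAigMwAM4DMAESAzABVgMwAZoDMAHeAzACIgMwAmYDMAKqAzAC7gMwAzIDMAN2AzADugMwA/4DMAACA3QARgN0AIoDdADOA3QBEgN0AVYDdAGaA3QB3gN0AiIDdAJmA3QCqgN0Au4DdAMyA3QDdgN0A7oDdAP+A3QAAgO4AEYDuACKA7gAzgO4ARIDuAFWA7gBmgO4Ad4DuAIiA7gCZgO4AqoDuALuA7gDMgO4A3YDuAO6A7gD/gO4AAID/ABGA/wAigP8AM4D/AESA/wBVgP8AZoD/AHeA/wCIgP8AmYD/AKqA/wC7gP8AzID/AN2A/wDugP8A/4D/AKSUtaSEpefWgOiixsfDsJG2+MeDhMeWtdajlballKamtLeDpab2xqOBxpa1lqHYxeaDg3Smt5aUhIO4toK2lrWDs7SlhfVwoJTHtraFg4OWx6WUg6PFl7fHtHTGlLS3c6aB53N096DFlLaGpreWlnV12LiTpPe2paSCdZa3ceeTyIHGxpX2gPWFtZaEpOfnprW2t3LlkoCDhIaGpqeT1pPHgoW29sSg9uf3xJWEgJLExaTXcOSyyJent8a2l3OmpuaVcqX1kOeQgJGyxOanhcSg06SC5KPI16amlPiFhde2ksZi1MXTwti2t7iV1tbXyID4tHL4gKOkh4a3prXXhoO1w/Wzg/eRpIWGheZ1prel1NCRtLPEt7iGloODhMeFtNXmg5LV6NXX1qbnhYKSgKCww3HnhoGWqLaCh7ekhLTX9+aCxpWmhHWF6Lakx8fW9vaQlMa3hoGSgaeWlZWF19W0sqeClIOVhnaVpoeWqJSRcKTGlOeTlnWFhMWElPbAw6LVlYKVqIaGhpenlqaQgOTi45aW5dbGpqZ1pdbmoPmgyMe3gbWnl4eGlJGwkJantrCgtaXYpoS3xebohZOj5qDmpKaBuJaWl4aG2JC3t8fFkuPFwrOjlKTVgdeXldaiw+aCtKOmhpe3p6fHkMi2yLOE56CR1bW3g6D1kOj3svbl6JaQtpaVhYa3dreQpqd0lra1o5Gm17enlYDygJT4ccW2l4CoyJG2lceGlbOQkbaGp8mz5djHxubU16DwgPeD1Ja1gKe4oqeFpqZ2hqbEpKbHltWUhIKA1Kagkfag94S0laa1ktWRp5eW6Ld1hdeAx5ans5CThcfVwfjV95CgoYKCl8eA57KEloaGxue16IHYgaKCxZb2xteixrWVxMbGtYOXp6eAxKK3h5Z0p9eTk5Ckt3On+KLE5nGk15aFxrWllKeYtsakkcSElZeFlubXopSk1vbE5pD2ppHGt5eEp7THpqiFpumTpbbGk3SCheZz0/igs6HS9POCgpCjt6aEtYODg4ODgoO0kpKh1+aT6NajlffzoJCT6PXn1qDFhZeUxrei18ank5aVp8GygLXE1IKDpLT2pJCQg/eVppJ0hISkt6ZylaekhfbRgZbExLW09nCFlvfW5tDT14VyxpO4p5aXuLaVloX4kaX29sekpMOz96Bz97PSssKUgqW0laeXlpemhaWE59XV5cL4hISQ1oD3pIH3hIW2pJOVt5Woh4aFx4Omp8bFtaSDtHP2dMag+LW1wqWVh5WCt7eWl5iHlpa4ksWTkrOQo7i1o4D3+JC1pKSSgre3tJOlp4aFl4eFlLaThKfI5eaA15L2xZHDkLbotqTXoaGyuJaXl5WWloQ="/>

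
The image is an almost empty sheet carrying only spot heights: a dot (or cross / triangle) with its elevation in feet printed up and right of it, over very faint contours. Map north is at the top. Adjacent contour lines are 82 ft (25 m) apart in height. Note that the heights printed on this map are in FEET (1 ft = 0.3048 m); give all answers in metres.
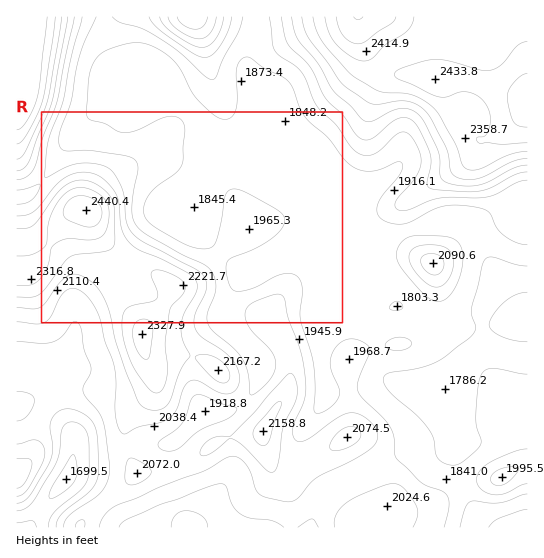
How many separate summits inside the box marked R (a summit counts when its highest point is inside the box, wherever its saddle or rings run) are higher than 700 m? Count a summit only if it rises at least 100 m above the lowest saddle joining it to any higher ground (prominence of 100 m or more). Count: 1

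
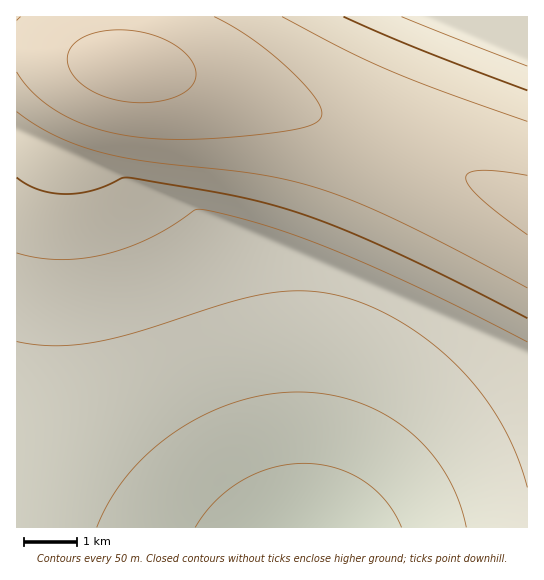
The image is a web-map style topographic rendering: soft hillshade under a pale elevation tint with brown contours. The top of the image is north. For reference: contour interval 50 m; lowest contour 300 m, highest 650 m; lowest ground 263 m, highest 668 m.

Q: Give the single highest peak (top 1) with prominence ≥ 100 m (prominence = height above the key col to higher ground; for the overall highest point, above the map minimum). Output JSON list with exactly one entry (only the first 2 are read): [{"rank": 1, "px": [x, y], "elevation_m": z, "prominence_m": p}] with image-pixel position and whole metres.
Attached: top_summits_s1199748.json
[{"rank": 1, "px": [127, 66], "elevation_m": 668, "prominence_m": 405}]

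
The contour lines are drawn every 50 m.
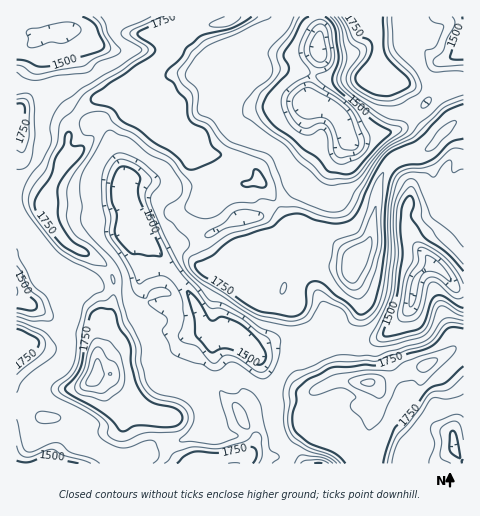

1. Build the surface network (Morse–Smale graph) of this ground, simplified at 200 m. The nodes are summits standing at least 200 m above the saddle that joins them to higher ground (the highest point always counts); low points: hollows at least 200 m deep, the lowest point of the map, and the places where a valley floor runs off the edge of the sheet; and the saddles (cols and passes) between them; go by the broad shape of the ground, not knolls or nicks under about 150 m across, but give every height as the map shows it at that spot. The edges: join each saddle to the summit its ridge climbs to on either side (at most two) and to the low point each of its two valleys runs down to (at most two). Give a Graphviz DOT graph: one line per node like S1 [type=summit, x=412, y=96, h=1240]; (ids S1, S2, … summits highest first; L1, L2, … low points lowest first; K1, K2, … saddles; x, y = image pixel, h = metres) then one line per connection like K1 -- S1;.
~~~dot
graph terrain {
  S1 [type=summit, x=354, y=264, h=1925];
  S2 [type=summit, x=94, y=378, h=1920];
  S3 [type=summit, x=369, y=383, h=1910];
  L1 [type=low, x=319, y=106, h=1329];
  L2 [type=low, x=434, y=265, h=1334];
  L3 [type=low, x=54, y=33, h=1409];
  L4 [type=low, x=454, y=447, h=1489];
  K1 [type=saddle, x=372, y=462, h=1784];
  K2 [type=saddle, x=168, y=55, h=1775];
  K3 [type=saddle, x=277, y=204, h=1697];
  K4 [type=saddle, x=113, y=291, h=1694];
  K5 [type=saddle, x=166, y=440, h=1661];
  K6 [type=saddle, x=287, y=446, h=1629];
  K1 -- S3;
  K1 -- L2;
  K1 -- L4;
  K2 -- S1;
  K2 -- L1;
  K2 -- L3;
  K3 -- S1;
  K3 -- L1;
  K3 -- L2;
  K4 -- S1;
  K4 -- S2;
  K4 -- L2;
  K4 -- L3;
  K5 -- S1;
  K5 -- S2;
  K5 -- L2;
  K5 -- L3;
  K6 -- S1;
  K6 -- S3;
  K6 -- L2;
}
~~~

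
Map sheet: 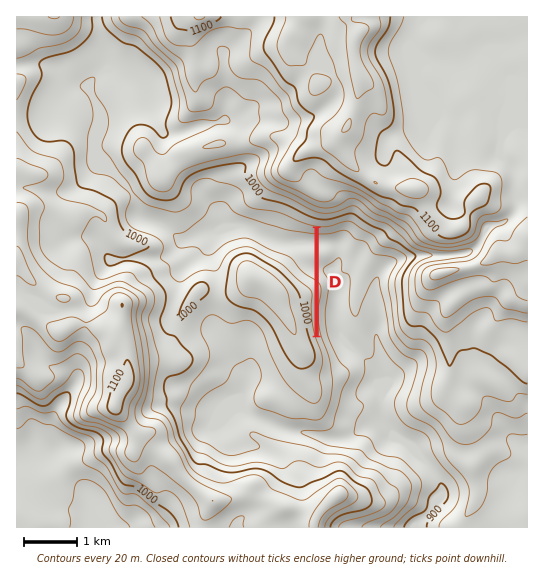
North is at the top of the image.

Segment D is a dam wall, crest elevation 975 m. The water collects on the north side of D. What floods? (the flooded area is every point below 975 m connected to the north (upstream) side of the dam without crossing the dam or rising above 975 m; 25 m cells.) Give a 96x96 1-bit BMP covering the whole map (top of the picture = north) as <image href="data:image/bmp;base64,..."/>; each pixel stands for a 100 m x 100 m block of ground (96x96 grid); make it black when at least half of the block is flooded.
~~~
<image width="96" height="96" href="data:image/bmp;base64,Qk2+BAAAAAAAAD4AAAAoAAAAYAAAAGAAAAABAAEAAAAAAIAEAAATCwAAEwsAAAIAAAAAAAAA////AAAAAAAAAAAAAAAAAAAAAAAAAAAAAAAAAAAAAAAAAAAAAAAAAAAAAAAAAAAAAAAAAAAAAAAAAAAAAAAAAAAAAAAAAAAAAAAAAAAAAAAAAAAAAAAAAAAAAAAAAAAAAAAAAAAAAAAAAAAAAAAAAAAAAAAAAAAAAAAAAAAAAAAAAAAAAAAAAAAAAAAAAAAAAAAAAAAAAAAAAAAAAAAAAAAAAAAAAAAAAAAAAAAAAAAAAAAAAAAAAAAAAAAAAAAAAAAAAAAAAAAAAAAAAAAAAAAAAAAAAAAAAAAAAAAAAAAAAAAAAAAAAAAAAAAAAAAAAAAAAAAAAAAAAAAAAAAAAAAAAAAAAAAAAAAAAAAAAAAAAAAAAAAAAAAAAAAAAAAAAAAAAAAAAAAAAAAAAAAAAAAAAAAAAAAAAAAAAAAAAAAAAAAAAAAAAAAAAAAAAAAAAAAAAAAAAAAAAAAAAAAAAAAAAAAAAAAAAAAAAAAAAAAAAAAAAAAAAAAAAAAAAAAAAAAAAAAAAAAAAAAAAAAAAAAAAAAAAAAAAAAAAAAAAAAAAAAAAAAAAAAAAAAAAAAAAAAAAAAAAAAAAAAAAAAAAAAAAAAAAAAAAAAAAAAAAAAAAAAAAAAAAAAAAAAAAAAAAAAAAAAAAAAAAAAAAAAAAAAAAAAAAAAAAAAAAAAAAAAAAAAAAAAAAAAAAAAAAAAAAAAAAAAAAAAAAAAAAAAAAAAAAAAAAAAAAAABAAAAAAAAAAAAAAADAAAAAAAAAAADAAAPAAAAAAAAAAADwAAfAAAAAAAAAAAD/AA/AAAAAAAAAAAP/gB/AAAAAAAAAAAP/gH/AAAAAAAAAAAP/4f/AAAAAAAAAAAP////AAAAAAAAAAAf////AAAAAAAAAAB/////AAAAAAAAAAP////+AAAAAAAAAAf////wAAAAAAAAAAf////AAAAAAAAAAAfg//AAAAAAAAAAAAMAf+AAAAAAAAAAAAAAf8AAAAAAAAAAAAAAf8AAAAAAAAAAAAAAP4AAAAAAAAAAAAAAIAAAAAAAAAAAAAAAAAAAAAAAAAAAAAAAAAAAAAAAAAAAAAAAAAAAAAAAAAAAAAAAAAAAAAAAAAAAAAAAAAAAAAAAAAAAAAAAAAAAAAAAAAAAAAAAAAAAAAAAAAAAAAAAAAAAAAAAAAAAAAAAAAAAAAAAAAAAAAAAAAAAAAAAAAAAAAAAAAAAAAAAAAAAAAAAAAAAAAAAAAAAAAAAAAAAAAAAAAAAAAAAAAAAAAAAAAAAAAAAAAAAAAAAAAAAAAAAAAAAAAAAAAAAAAAAAAAAAAAAAAAAAAAAAAAAAAAAAAAAAAAAAAAAAAAAAAAAAAAAAAAAAAAAAAAAAAAAAAAAAAAAAAAAAAAAAAAAAAAAAAAAAAAAAAAAAAAAAAAAAAAAAAAAAAAAAAAAAAAAAAAAAAAAAAAAAAAAAAAAAAAAAAAAAAAAAAAAAAAAAAAAAAAAAAAAAAAAAAAAAAAAAAAAAAAAAAAAAAAAAAAAAAAAAAAAAAAAAAAAAAAAAAA="/>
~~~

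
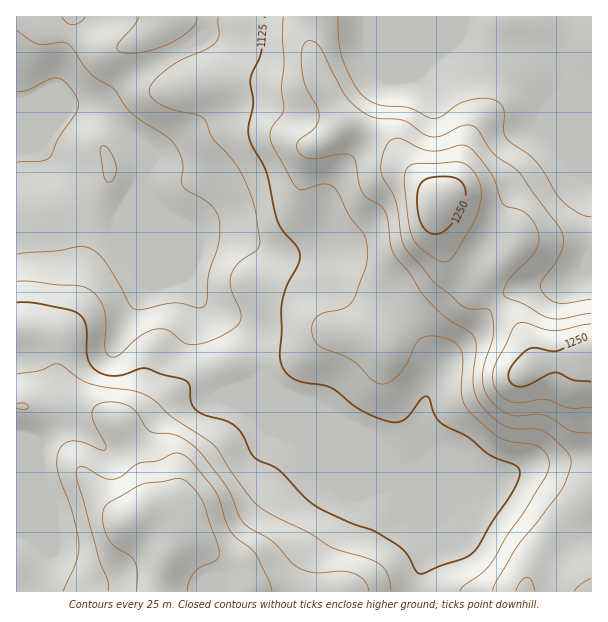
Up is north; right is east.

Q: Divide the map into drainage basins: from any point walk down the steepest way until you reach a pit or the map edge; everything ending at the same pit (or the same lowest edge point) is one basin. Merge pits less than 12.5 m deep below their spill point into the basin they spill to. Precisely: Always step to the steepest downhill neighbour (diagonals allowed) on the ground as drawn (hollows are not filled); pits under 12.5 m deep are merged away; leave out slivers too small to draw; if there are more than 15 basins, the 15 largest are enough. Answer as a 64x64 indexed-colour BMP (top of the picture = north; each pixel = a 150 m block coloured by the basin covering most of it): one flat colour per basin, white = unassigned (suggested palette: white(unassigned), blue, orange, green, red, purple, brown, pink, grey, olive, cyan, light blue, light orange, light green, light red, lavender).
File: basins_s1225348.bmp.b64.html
<image width="64" height="64" href="data:image/bmp;base64,Qk12CAAAAAAAAHYAAAAoAAAAQAAAAEAAAAABAAQAAAAAAAAIAAATCwAAEwsAABAAAAAAAAAA////ALR3HwAOf/8ALKAsACgn1gC9Z5QAS1aMAMJ34wB/f38AIr28AM++FwDox64AeLv/AIrfmACWmP8A1bDFABERERERERERERERERERERERERERERERERERERERERERERERERERERERERERERERERERERERERERERERERERERERERERERERERERERERERERERERERERERERERERERERERERERERERERERERERERERERERERERERERERERERERERERERERERERERERERERERERERERERERERERERERERERERERERERERERERERERERERERERERERERERERERERERERERERERERERERERERERERERERERERERERERERERERERERERERERERERERERERERERERERERERERERERERERERERERERERERERERERERERERERERERERERERERERERERERERERERERERERERERERERERERERERERERERERERERERERERERERERERERERERERERERERERERERERERERERERERERERERERERERERERERERERERERERERERERERERERERERERERERERERERERERERERERERERERERERERERERERERERERERERERERERERERERERERERERERERERERERERERERERERERERERERERERERERERERERERERERERERERERERERERERERERERERERERERERERERERERERERERERERERERERERERERERERERERERERERERERERERERERERERERERERERERERERERERERERERERERERERERERERERERERERERERERERERERERERERERERERERERERERERERERERERERERERERERERERERERERERERERERERERERERERERERERERERERERERERERERERERERERERERERERERERERERERERERERERERERERERERERERERERERERERERERERERERERERERERERERERERERERERERERERERERERERERERERERERERERERERERERERERERERERERERERERERERERERERERERERERERERERERERERERERERERERERERERERERERERERERERERERERERERERERERERERERERERERIhEREREREREREREREREREREREREREREREREREREREREiIiIRERERERERERERERERERERERERERERERERERERESIiIiERERERERERERERERERERERERERERERERERERESIiIiIRERERERERERERERERERERERERERERERERERERIiIiIhERERERERERERERERERERERERERERERERERERIiIiIiERERERERERERERERERERERERERERERERERERIiIiIiIRERERERERERERERERERERERERERERERERERIiIiIiIhERERERERERERERERERERERERERERERERERIiIiIiIiEREREREREREREREREREREREREREREREREREiIiIiIiIREREREREREREREREREREREREREREREREREiIiIiIiIhERERERERERERERERERERERERERERERERIiIiIiIiIiERERERERERERERERERERERERERERERERIiIiIiIiIiIREREREREREREREREREREREREREREREREiIiIiIiIiIhEREREREREREREREREREREREREREREREiIiIiIiIiIiERERERERERERERERERERERERERERERESIiIiIiIiIiIRERERERERERERERERERERERERERERERIiIiIiIiIiIhEREREREREREREREREREREREREREREREiIiIiIiIiIiERERERERERERERERERERERERERERERESIiIiIiIiIiIRERERERERERERERERERERERERERERESIiIiIiIiIiIhERERERERERERERERERERERERERERESIiIiIiIiIiIiERERERERERERERERERERERERERERESIiIiIiIiIiIiIRERERERERERERERERERERERERERESIiIiIiIiIiIiIhERERERERERERERERERERERERERERIiIiIiIiIiIiIiERERERERERERERERERERERERERERIiIiIiIiIiIiIiIRERERERERERERERERERERERERESIiIiIiIiIiIiIiIhEREREREREREREREREREREREREiIiIiIiIiIiIiIiIiERERERERERERERERERERERERIiIiIiIiIiIiIiIiIiIREREREREREREREREREREREREiIiIiIiIiIiIiIiIiIhEREREREREREREREREREREREiIiIiIiIiIiIiIiIiIiERERERERERERERERERERERESIiIiIiIiIiIiIiIiIiIRERERERERERERERERERERESIiIiIiIiIiIiIiIiIiIhERERERERERERERERERERERIiIiIiIiIiIiIiIiIiIiERERERERERERERERERERERIiIiIiIiIiIiIiIiIiIiIREREREREREREREREREREREiIiIiIiIiIiIiIiIiIiIhERERERERERERERERERERESIiIiIiIiIiIiIiIiIiIiERERERERERERERERERERERIiIiIiIiIiIiIiIiIiIiIRERERERERERERERERERERIiIiIiIiIiIiIiIiIiIiIhEREREREREREREREREREREiIiIiIiIiIiIiIiIiIiIi"/>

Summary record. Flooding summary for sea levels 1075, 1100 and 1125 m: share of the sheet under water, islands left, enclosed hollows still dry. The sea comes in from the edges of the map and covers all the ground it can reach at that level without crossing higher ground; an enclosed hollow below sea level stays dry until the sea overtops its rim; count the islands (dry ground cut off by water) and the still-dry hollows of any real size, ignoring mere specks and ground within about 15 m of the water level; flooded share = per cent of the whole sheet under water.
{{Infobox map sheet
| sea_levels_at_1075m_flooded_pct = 10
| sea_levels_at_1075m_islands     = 0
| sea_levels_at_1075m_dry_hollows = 0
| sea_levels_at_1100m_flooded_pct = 18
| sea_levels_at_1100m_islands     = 0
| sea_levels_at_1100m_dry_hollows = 0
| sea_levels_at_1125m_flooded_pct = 36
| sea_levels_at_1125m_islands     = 0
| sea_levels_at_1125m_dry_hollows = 0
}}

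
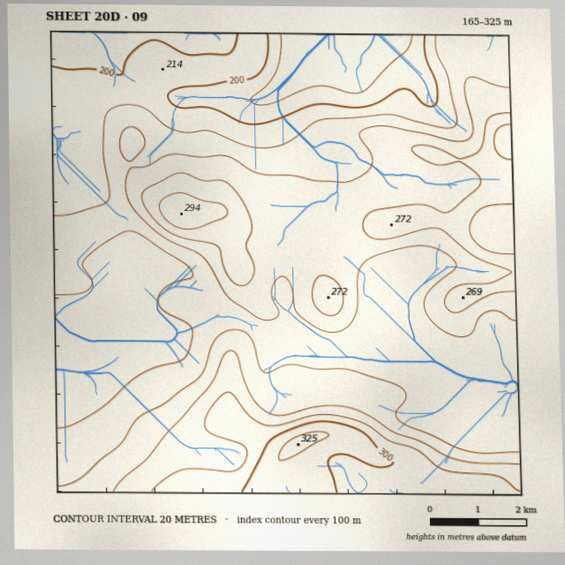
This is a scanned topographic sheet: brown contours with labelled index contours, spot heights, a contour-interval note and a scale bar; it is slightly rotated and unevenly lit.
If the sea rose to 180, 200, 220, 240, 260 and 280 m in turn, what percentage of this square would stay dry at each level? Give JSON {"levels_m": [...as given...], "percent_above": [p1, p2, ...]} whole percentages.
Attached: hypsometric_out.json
{"levels_m": [180, 200, 220, 240, 260, 280], "percent_above": [97, 91, 72, 44, 21, 10]}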